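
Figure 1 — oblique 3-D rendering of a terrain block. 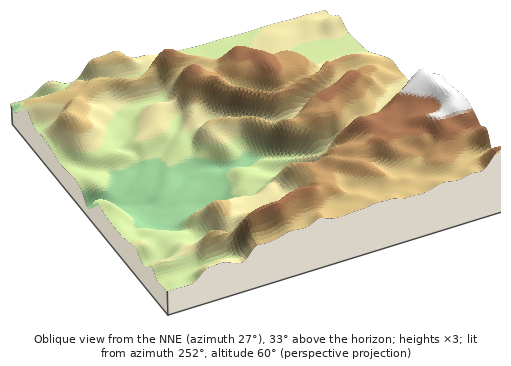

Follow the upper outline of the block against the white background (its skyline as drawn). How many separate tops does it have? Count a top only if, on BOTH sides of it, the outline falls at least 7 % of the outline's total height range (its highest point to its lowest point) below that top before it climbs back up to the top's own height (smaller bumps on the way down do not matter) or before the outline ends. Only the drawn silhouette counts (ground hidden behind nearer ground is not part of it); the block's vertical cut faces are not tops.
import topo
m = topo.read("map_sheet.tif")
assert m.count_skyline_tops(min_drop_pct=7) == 2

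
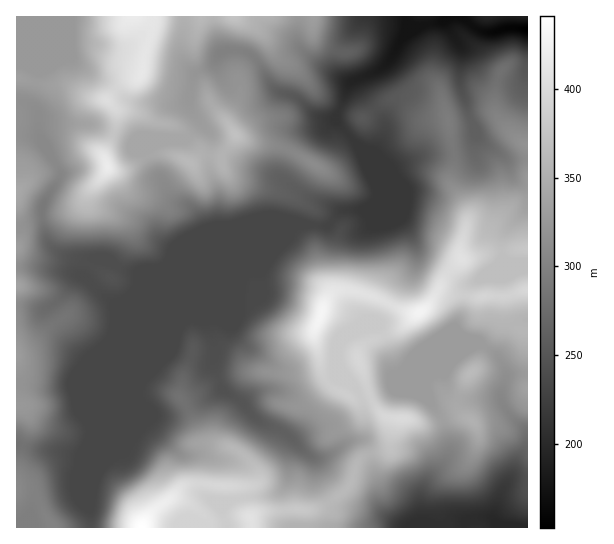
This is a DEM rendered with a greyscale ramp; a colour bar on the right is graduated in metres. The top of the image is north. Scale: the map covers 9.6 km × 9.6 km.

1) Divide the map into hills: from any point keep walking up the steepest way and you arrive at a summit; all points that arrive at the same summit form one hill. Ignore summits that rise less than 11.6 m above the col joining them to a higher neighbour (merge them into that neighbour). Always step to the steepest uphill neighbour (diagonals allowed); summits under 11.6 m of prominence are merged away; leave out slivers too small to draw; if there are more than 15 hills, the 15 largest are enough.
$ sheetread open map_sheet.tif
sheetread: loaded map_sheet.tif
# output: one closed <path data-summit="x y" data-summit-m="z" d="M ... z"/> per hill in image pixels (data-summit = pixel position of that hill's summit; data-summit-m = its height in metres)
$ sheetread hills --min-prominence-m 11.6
<path data-summit="142 527" data-summit-m="441" d="M225 277l-85 88-48 117-4 23 3 8 0 14 135 1-5-19 4-6 20-6 28-2 12-8 0 27 3 11 3 3 135 0-9-4-9-15-27-23-6-13-7-26-6-7-13 1-24 16-12 0-27-24-31-14-16-19-18-11-8-23 2-23-7-25z"/><path data-summit="322 311" data-summit-m="430" d="M477 135l-8 12-46 8-30 14-16-6-14-12 14 34 0 13-8 10-7 3-20 0-16 16-31-3-6 9-7 0-5-4-17 40 3 28-6 4-20 1 3-24 9-23-24 23-17 40 7 25-2 23 8 23 18 11 16 19 31 14 24 23 8 3 7-2 28-17 6-6 4-12 0-20-6-12-17-16-3-5 0-23 3-5 9-8 16-8 14-3 20-37 16-18 2-19 5 8 23 12 14 13 7 3 6-1-5 6-4 24-8 13 0 5 7 8 12 5 5-1 16 10 12 23 21-2 0-215-19 1-23-15z"/><path data-summit="107 167" data-summit-m="419" d="M71 123l-25 0-5 1-2 3 0 8 21 36 0 7-15 21-4 15 7 28 11 11 19 8 3 6 1 9 12-17 15 1 17 11 11 2 9-2 13 0 117-49-23-1-16 6-15 0-17 4-10-18-8-8-12-4-6-6-6-14-8-10-10-18 0-4 12-8 0-2-14 0-10 4-8-6-34-13z"/><path data-summit="17 355" data-summit-m="329" d="M250 251l-128 53-9-1-28-26-7-1-13 17-15 14-5 2-28-2-1 136 18 6 29 3 18 4 12-19 19-46z"/><path data-summit="133 17" data-summit-m="418" d="M183 16l-166 0-1 45 21 8 0 9-6 25 8 11 0 12 7-3 45 1 34 13 8 6 10-4 42 1 14-14 1-4-11-16 0-12 6-20-10-9-4-10z"/><path data-summit="235 134" data-summit-m="371" d="M242 51l-17 0-15 16-15 6-6 21 0 12 3 5 17 20 3 7-3 12 0 19 10 25 0 32 18 1 16-6 22 0 10-2 12 5 29 3 15-16-28-11-16-9-16-13 0-9 8-23 10-11 26-7 11-9-17-2-22-20-19-5-7-7-14-24-6-6z"/><path data-summit="471 373" data-summit-m="364" d="M479 343l-17 8-16 16-13 5-8 10 2 15 14 20 8 26 0 10-2 6-19 22-7 14 0 26 12 7 32 0 2-8 12-3 12 2 3 2-1-4 11-30 6-4 18 0-1-52-19-18-7-11 0-12 6-15-7-16-5-6z"/><path data-summit="402 419" data-summit-m="400" d="M377 324l-12 1-20 11-5 5-4 10 0 11 4 12 17 16 6 12 0 20-4 12-6 5 9 1 5 5 8 28 6 13 27 23 9 15 14 4-10-7 0-26 7-14 19-22 2-6 0-10-8-26-14-20-2-15 8-10 13-5 14-14-6 0-59 24-10-38z"/><path data-summit="234 17" data-summit-m="373" d="M299 16l-114 0-4 21 2 22 2 6 9 8 3 0 13-6 15-16 21 1 11 9 14 24 7 7 19 5 22 20 16 2 16-37-14-6-36-26-4-7z"/><path data-summit="17 489" data-summit-m="307" d="M139 364l-27 27-19 46-12 19-65-11 1 83 74-1 0-14-3-8 4-23z"/><path data-summit="419 313" data-summit-m="428" d="M417 248l-2 19-16 18-15 29-8 9 9 16 10 38 52-20 26-12-11-6-7-8 0-5 8-13 4-24 5-6-6 1-7-3-14-13-23-12z"/><path data-summit="189 162" data-summit-m="362" d="M201 123l-16 17-27 0-11 7-2 6 24 42 6 6 12 4 12 13 4 11 6 2 12-4-2-1 0-32-10-25 0-19 3-12-3-7z"/><path data-summit="17 191" data-summit-m="342" d="M19 101l-3 1 0 124 23-2 4 4-2-14 2-9 16-24 1-10-21-36-2-24-8-7z"/><path data-summit="17 286" data-summit-m="337" d="M35 267l-19 0 1 40 10 0 8 2 10 0 5-2 15-14 14-18-14-4z"/><path data-summit="250 518" data-summit-m="408" d="M283 488l-4 4-12 4-14 0-28 7-4 6 6 18 63 1-5-14z"/>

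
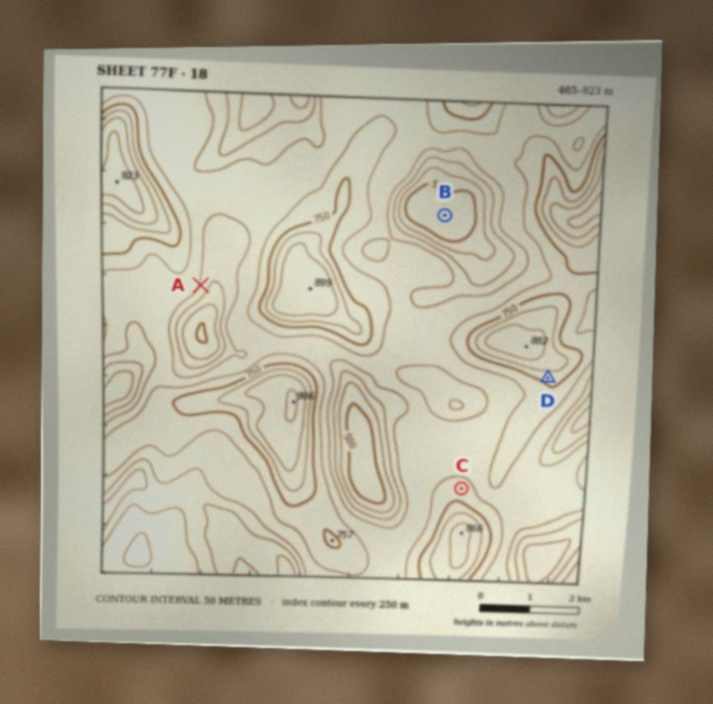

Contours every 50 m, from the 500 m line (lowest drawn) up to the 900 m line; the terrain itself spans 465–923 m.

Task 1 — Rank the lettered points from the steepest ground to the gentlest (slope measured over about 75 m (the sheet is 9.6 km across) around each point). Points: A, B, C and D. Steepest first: A D C B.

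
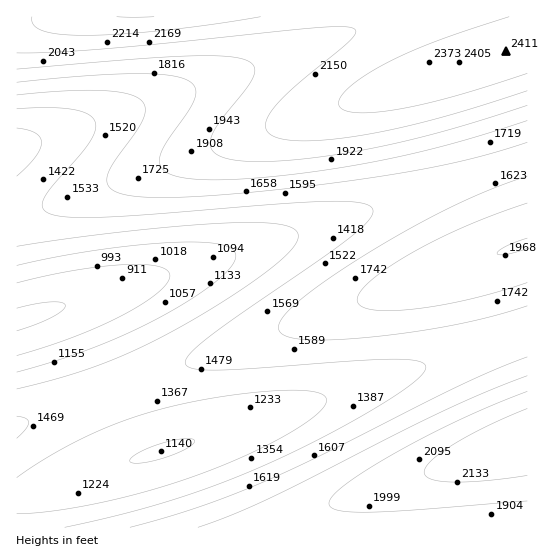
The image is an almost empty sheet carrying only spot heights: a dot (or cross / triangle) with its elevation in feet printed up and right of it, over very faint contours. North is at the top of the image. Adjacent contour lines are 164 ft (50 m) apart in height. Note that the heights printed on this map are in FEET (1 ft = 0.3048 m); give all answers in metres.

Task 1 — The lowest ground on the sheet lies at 240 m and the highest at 750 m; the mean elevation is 510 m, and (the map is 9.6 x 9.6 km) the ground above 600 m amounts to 21.5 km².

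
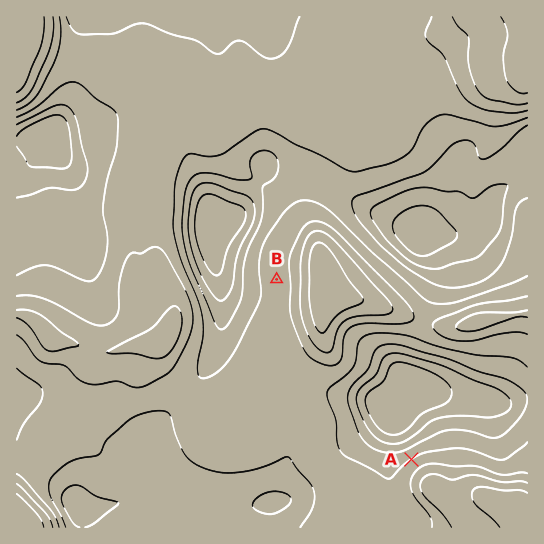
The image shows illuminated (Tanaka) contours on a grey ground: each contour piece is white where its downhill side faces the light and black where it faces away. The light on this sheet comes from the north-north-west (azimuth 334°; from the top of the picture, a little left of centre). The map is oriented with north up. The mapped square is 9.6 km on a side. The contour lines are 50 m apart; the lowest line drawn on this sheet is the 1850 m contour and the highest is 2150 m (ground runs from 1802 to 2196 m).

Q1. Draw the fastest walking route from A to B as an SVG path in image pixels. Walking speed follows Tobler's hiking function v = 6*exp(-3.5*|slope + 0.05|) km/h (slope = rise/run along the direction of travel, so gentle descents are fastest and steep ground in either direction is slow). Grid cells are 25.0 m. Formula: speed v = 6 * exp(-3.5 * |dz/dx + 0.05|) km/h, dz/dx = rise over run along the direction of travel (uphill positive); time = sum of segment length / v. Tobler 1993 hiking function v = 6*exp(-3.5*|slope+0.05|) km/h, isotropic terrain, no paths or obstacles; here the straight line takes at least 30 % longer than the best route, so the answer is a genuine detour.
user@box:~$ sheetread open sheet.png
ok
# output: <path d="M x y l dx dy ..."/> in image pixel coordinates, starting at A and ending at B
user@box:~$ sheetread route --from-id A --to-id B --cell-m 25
<path d="M411 459l-21 0-19-9-16-16-24-48-22-23-27-53 0-20-5-11"/>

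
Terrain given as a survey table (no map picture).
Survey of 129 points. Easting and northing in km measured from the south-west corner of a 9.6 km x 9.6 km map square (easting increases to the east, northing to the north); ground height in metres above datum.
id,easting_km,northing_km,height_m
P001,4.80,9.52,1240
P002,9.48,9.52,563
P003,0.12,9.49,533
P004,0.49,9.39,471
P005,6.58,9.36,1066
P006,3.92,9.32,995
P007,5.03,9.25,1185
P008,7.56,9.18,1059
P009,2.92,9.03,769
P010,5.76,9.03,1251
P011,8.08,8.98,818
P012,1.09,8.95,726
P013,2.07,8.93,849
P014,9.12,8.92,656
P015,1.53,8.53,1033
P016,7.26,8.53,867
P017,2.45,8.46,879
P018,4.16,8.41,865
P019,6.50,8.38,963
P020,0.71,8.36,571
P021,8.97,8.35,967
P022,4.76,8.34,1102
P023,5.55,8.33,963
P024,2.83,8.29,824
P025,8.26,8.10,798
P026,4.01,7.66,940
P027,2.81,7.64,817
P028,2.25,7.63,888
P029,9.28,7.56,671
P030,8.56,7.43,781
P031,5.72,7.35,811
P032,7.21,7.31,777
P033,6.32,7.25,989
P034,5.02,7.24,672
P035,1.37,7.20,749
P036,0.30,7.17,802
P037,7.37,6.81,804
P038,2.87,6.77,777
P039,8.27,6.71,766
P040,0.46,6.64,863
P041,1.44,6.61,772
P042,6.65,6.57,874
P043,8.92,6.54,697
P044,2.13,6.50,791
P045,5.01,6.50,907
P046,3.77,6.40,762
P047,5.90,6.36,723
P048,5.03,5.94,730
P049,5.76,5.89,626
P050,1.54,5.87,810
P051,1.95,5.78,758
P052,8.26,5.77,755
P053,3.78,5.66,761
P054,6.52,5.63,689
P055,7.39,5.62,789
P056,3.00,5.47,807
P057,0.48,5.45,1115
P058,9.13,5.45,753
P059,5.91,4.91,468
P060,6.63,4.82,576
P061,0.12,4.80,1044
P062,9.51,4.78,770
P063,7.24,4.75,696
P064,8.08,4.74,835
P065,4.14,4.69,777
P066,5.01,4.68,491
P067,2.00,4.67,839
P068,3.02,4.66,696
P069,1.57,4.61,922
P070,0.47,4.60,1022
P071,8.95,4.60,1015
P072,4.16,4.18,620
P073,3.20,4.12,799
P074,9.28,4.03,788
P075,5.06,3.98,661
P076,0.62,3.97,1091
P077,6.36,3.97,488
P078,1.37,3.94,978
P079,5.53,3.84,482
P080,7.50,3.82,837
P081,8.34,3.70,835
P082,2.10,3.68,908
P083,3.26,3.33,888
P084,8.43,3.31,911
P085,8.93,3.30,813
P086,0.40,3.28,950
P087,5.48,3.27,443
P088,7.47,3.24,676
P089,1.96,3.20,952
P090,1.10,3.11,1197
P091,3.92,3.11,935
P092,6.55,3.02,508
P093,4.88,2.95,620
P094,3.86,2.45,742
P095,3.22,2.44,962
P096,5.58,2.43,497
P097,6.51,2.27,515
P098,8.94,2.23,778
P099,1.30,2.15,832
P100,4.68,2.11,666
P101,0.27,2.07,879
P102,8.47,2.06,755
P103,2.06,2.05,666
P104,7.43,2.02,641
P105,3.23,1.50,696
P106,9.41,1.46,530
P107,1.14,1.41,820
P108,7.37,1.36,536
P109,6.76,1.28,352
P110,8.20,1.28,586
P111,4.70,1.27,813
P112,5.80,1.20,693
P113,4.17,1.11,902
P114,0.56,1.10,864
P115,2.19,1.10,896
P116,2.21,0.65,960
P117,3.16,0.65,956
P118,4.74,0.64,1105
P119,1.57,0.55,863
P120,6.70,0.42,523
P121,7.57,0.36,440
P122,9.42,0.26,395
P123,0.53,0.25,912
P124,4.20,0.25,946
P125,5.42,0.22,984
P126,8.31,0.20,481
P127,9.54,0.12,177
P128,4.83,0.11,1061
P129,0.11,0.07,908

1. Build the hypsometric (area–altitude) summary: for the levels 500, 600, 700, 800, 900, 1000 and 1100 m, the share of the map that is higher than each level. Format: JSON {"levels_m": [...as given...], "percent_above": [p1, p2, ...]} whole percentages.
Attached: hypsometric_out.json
{"levels_m": [500, 600, 700, 800, 900, 1000, 1100], "percent_above": [91, 82, 72, 49, 26, 12, 4]}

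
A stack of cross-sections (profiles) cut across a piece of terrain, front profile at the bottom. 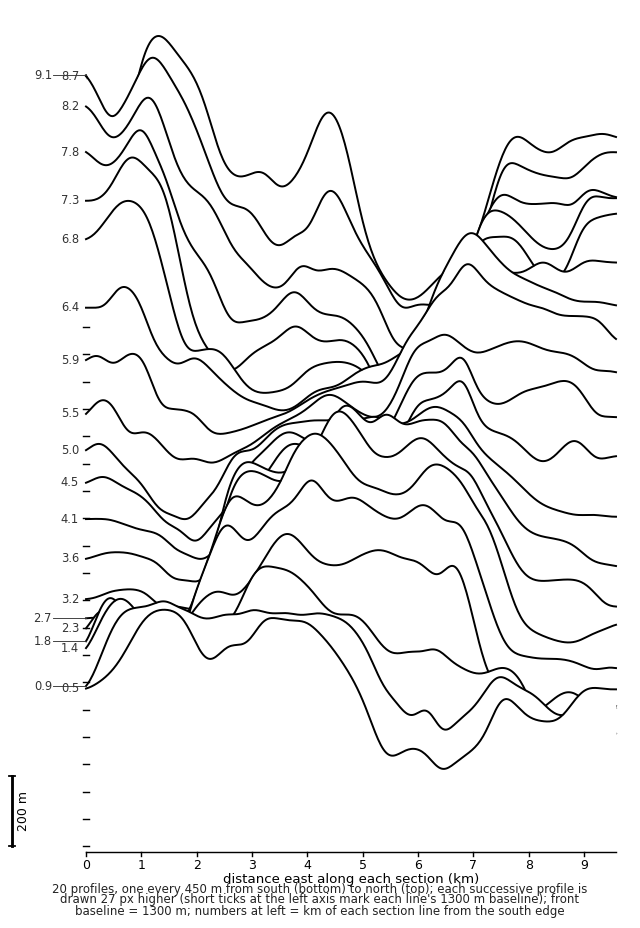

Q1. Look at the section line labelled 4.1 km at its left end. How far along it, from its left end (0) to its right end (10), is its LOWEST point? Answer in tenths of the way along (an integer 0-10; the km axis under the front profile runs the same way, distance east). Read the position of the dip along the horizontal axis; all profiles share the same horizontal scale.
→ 2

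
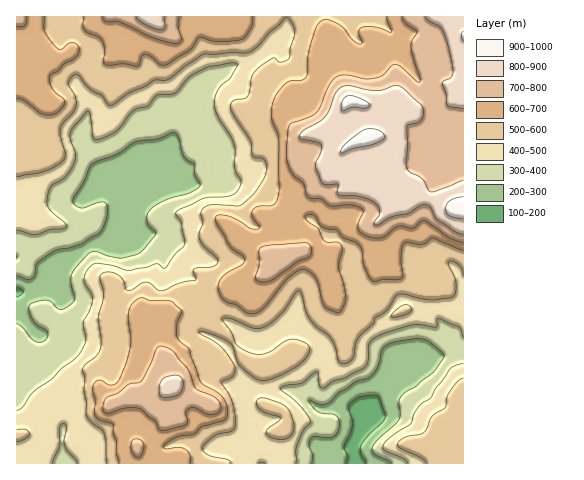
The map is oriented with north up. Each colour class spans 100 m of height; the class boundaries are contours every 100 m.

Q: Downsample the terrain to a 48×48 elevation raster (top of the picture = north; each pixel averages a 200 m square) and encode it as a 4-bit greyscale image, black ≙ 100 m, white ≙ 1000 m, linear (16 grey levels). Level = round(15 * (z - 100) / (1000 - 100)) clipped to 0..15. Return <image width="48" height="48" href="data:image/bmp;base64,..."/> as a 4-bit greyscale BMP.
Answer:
<image width="48" height="48" href="data:image/bmp;base64,Qk32BAAAAAAAAHYAAAAoAAAAMAAAADAAAAABAAQAAAAAAIAEAAATCwAAEwsAABAAAAAAAAAAAAAAABEREQAiIiIAMzMzAERERABVVVUAZmZmAHd3dwCIiIgAmZmZAKqqqgC7u7sAzMzMAN3d3QDu7u4A////AGZVVVVmiaqpmZh3dmVVVVQzIhIzRWd4iGZlVVVniaqZmYdmZlVmZUMzIhJFZ3eIiHZlVVVniaqpiId2ZmZmdlMzMhI1Z3eIh3dlVVVniZmqqZiHdmZ3d1REMhEjRmZ4h2ZlVVZ4mZmqqqmYh2Znd2VEMhESNFZ3d1ZmVWeKqZqruqqql2Z3d2QzMhESNFZnd1VmZmeKu7u7u7u6hmZ3dlMzMhEiNEVmd0VmZmeZq7u8zLupdmZmVUREMyIiI0RWd0RVZmeJiaq8zLmHdmZmVVRVRDMiIjRFZ0RFVmeIiZq7zKh3d2d3dmVWZUQyIiM0VkREVWd3eJqru5iId3eId3ZWZmVDIiI0VURERFZ3eJqqupiId3d3d3Zmd2VDIiIzREREREVniJqqqYh3d3Znd3dmd2VDMzM0REMzREVniJmqmHd3d2ZmZ3Znd3ZURDNFRTMzRFVniJmqmHd3dmd2ZmZ3iHdmVUVVVTNERFVoiJmqmId3d3h3ZmeIiHd3ZmZVVTNENEVniJmZmId3eImHdmeIiId3d3ZmZiMzM0RXd4mIiId4iZmYd3eJiIeHdmZ3ZiIiI0Vnh3h3d3d4mZmZh3eJmIiId3d3djMyI0Vnh2dmZ3d4maqqmHiZmIiIiId3dzMyI0VndlZlVnd3iZq7qYiZiIiZmId3dzMzIjRVRERVVmZneIm7upmZiIiZmId3dzRDMzNDMzRFVWZniJm7u7qZmImZmId3eERERDMzMzNERVZ4iZmqqqqYiImamIiIiVVVVUQzMzM0RWd4iZmZmZmIiZqqmZmZu1ZlVVRDMzM0RWZ4mYiJmZiJmau7qqqrzWZlVERDMzNEVWZ4iIiZmYiZmaq8y7u83mZlRDMzMzM0RVZ3d3iImZmaqqq83MvN7mZlRDMzMzMzNEVVVmeImZqru7zM3dzM3WZlVDMzMzMzMzNERWZ4mqu7zMzM3dzMzHZmVUMzMzMzMzNERVZ4mqvMzMzM3cy7vHd3ZUMzMzMzMzNERWZnmrvN3MzM3Mu7u3d3dlQzMzMzMzM0RWd3mrvN3d3d3Lu7u3eIdlREMzMzM0M0RWd3m7vM3d3d3Lu7u3eIdkRURDMzM0Q0RWd4m7zM3e7d3Lu7u3d4dkRVVEREM0REVnd4m8zM3d7t3Lu7u3eIdlVWZURUREREVneImqvN3d3dzMu7u3iIh2VWZVVURERFZ3eImqq83d3dzMy7zIiZmHVmdlVURERFZ3d4mZmr3d3d3cy7zImZiGZnd2ZVVURFZnd4mZmrzd3M3Lu7zJmZh2d3d3dmZURFVmd3iZmavLu7y7q8zJmYh3eIiIh3dlREVWd3iImaqqqqu6q8zJmZiHeIiIiIh2ZVVWZ3d4mZmZmaqqu7zJmZmIiImZiJmHdmZmZnd3mZmZmZmau7zJmZiIiImZmZmZh3d3dmd3iZmYiZmau7zZmYiIiJmZmqqpiJmIh2Z3iZmIiZiau7zaqYiIiZmaq8upmZmZh3ZniZmIiIiaq83aqYiImaqrzMupmZmZiHd4iIiIiImrvM3Q=="/>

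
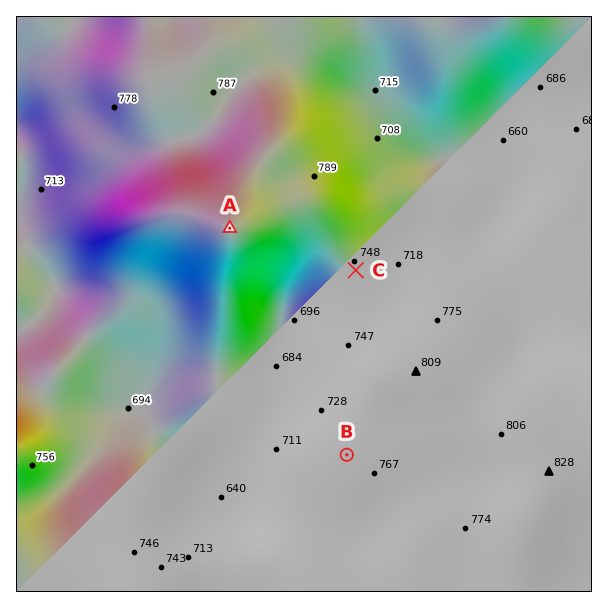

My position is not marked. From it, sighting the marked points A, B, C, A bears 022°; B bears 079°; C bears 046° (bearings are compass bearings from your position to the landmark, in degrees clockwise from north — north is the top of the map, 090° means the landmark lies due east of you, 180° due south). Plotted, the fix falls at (120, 499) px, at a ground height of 725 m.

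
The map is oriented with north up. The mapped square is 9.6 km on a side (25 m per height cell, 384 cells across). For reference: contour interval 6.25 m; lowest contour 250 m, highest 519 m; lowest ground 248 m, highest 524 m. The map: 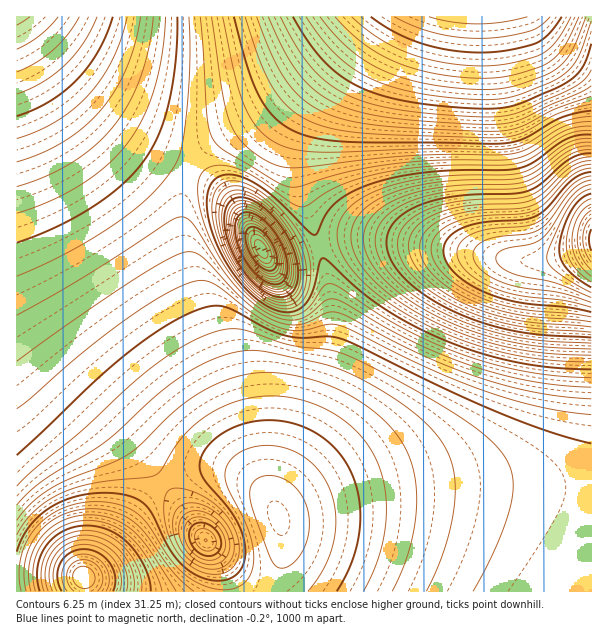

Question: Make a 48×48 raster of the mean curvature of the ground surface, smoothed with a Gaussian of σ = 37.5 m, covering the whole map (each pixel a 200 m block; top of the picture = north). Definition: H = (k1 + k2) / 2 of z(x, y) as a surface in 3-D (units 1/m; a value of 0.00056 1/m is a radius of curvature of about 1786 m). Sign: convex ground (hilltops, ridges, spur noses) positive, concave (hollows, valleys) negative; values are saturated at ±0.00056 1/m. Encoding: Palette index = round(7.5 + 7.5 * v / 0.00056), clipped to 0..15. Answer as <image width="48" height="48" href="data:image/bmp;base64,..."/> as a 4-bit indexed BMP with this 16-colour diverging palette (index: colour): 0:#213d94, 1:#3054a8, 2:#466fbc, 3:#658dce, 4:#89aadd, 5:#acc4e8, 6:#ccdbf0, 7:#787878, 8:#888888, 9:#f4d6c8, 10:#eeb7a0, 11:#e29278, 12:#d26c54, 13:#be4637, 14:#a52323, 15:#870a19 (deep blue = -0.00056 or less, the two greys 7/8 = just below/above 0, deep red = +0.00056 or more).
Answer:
<image width="48" height="48" href="data:image/bmp;base64,Qk32BAAAAAAAAHYAAAAoAAAAMAAAADAAAAABAAQAAAAAAIAEAAATCwAAEwsAABAAAAAAAAAAlD0hAKhUMAC8b0YAzo1lAN2qiQDoxKwA8NvMAHh4eACIiIgAyNb0AKC37gB4kuIAVGzSADdGvgAjI6UAGQqHAHiJq6mIiIiIiIiIiIiIiId3d3d3d3d3d3iJq6mIiIiId3iIiIiIiId3d3d3d3d3d3iJqpmIiIh2Z3iIiIiIiId3d3d3d3d3d3iJmZiIiIdkNniIiIiIiIh3d3d3d3d3d3iIiIiIiIdTNoiIiIiIiIh3d3d3d3d3d3eIiIh3d3dVZ4iIiIiIiIh3d3d3d3d3d3d3h3d3d3d3eIiIiIiIiIiHd3d3d3d3d3d3d3d3d3d4iIiIiIiIiIiHd3d3d3iIiHd3d3d3d4iIiIiIiIiIiIiIiIiIiIiIiHd3d3d3d4iIiIiIiIiIiIiIiIiIiIiIiHd3d3d3eIiIiIiIiIiIiIiIiIiIiIiIiHd3d3d3eIiIiIiIiIiIiIiIiIiIiIiIiHd3d3d3eIiIiIiIiIiIiIiIiIiIiIiIiHd3d3d3iIiIiIiIiIiIiIiIiIiIiIiIiHd3d3d3iIiIiIiIiIiIiIiIiIiIiIiIiHd3d3d3iIiIiIiIiIiIiIiIiIiIiIiIiHd3d3d3iIiIiIiIiIiIiIiIiIiIiIiIiHd3d3d3iIiIiIiIiIiIiIiIiIiIiIiIiHd3d3d3iIiIiIiIiIiIiIiIiIiIiIiIiHd3d3d3iIiIiIiIiIiIiIiIiIiIiIiIiHd3d3d3iIiIiIiIiIiIiIiIiIiIiIiIiHd3d3d3iIiIiIiIiIiIiIiIiIiIh3d4iHd3d3d4iIiIiImYh4iIiIiIiHd3d3d3iHd3d3d4iIiIiJmYd4iIiIiHd3d3d3d3iId3d3eIiIiIiaqGVomIiHd3d3d3d3d3iId3d3iIiIiIialjR5mId3d3d3d3d3d4h4h3d3iIiIiImqcgSJmId3d3d3d3d3d4h4h3d3iIiIiIq5QAWamHd3d3d3d3d3d4d4d3d3iIiIiJqnECeqiHd3d3d3d3d3eIdnd3d3eIiIiJqUAFmph3d3d3d3d3d3iIdnd3d3d3iIiJlzA4qph3d3d3d3d3d3iHdnd3d3d3eIiJljNpqYh3d3d3d3d3d4iHZnd3d3d3eIiIhlaKmId3d3d3d3d3eIiHZnd3d3d3eIiIh3iZiId3d3d3d3d3iIiHZnd3d3d3eIiId4iYiHd3d3d3d3d4iIiHZnd3d3d3eIiIiIiIiId3d3d4iIiIiIiHZnd3d3d3d4iIiIiIiIiIiIiIiIiIiIiHdnd3d3d3d4iIiIiIiIiIiIiIiIiIiIiHd3d3d3d3d3iIiIiIiIiIiIiIiIiIiIiHd3d3d3d3d3eIiIiIiIiIiIiIiIiIiIiHiHd3d3d3d3d4iIiIiIiIiIiIiIiIiIiIiHd3d3d3d3d3iIiIiIiIiIiIiIiIiIiIiHd3d3d3d3d3eIiIiIiIiIiIiIiIiIiIiHd3d3d3d3d3d4iIiIiIiIiIiIiIiIiIiHd3d3d3d3d3d3iIiIiIiIiIiIiIiIiIiHd3d3d3d3d3d3iIiIiIiIiIiIiIiIiIiHd3d3d3d3d3d3eIiIiIiIiIiIiIiIiIiHd3d3d3d3d3d3d4iIiIiIiIiIiIiIiIiA=="/>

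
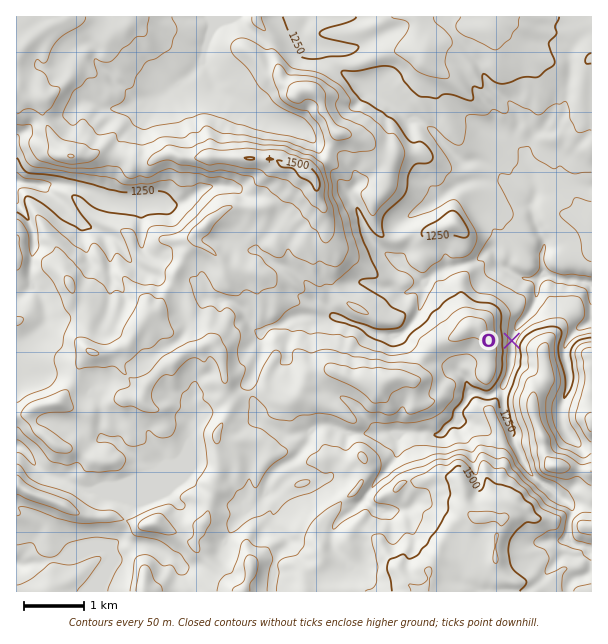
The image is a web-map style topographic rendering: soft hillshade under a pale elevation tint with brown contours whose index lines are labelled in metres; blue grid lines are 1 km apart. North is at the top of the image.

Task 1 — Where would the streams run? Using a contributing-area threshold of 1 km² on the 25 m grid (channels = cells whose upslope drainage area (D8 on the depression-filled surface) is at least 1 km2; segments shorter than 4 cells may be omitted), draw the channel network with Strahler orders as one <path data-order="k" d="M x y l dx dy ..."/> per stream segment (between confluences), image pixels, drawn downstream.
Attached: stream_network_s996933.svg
<path data-order="1" d="M468 585l9 6 47 0 1-1 6-2 6-6 2 0 24-27 3-1 3 0 1 1 11 0 1-1 6-2-3-6-3 0-1-1-6 0-6-5 0-19 3-6 0-8-26-24-3 0-6-4-1 0-8-8-1-4-3-3-3-6 0-3-6-11 0-3-2-1 0-8-3-4 0-3-3-5 0-3-3-6 0-6-1-1 0-18"/><path data-order="1" d="M347 561l-12-12-2-6-1-1 0-11 3-6 12-12 1 0 17-15"/><path data-order="1" d="M156 548l-6-2-1-1-17 0-6-3-9 0-3 1-7 8-6 0-2 1-12 3-9 5-28 0-2 1-4 0-2 2-25 1"/><path data-order="1" d="M272 519l0-3 4-9 0-4-7-8-2-3"/><path data-order="1" d="M399 510l-7 0-2 2-4 0-3-3-3 0-2-2-6 0-7-7 0-2"/><path data-order="1" d="M251 506l4 0 12-14"/><path data-order="2" d="M365 498l1-4 6-6 0-2 6-6 0-1 9-9 0-2 8-9 3-6 0-13 7-8"/><path data-order="2" d="M267 491l0-9 3-6 9-9 12-6 12-12 0-2 5-4 1-9 8-8 3 0 1-1 8 0 4 3 3 0 3 3 3 0 3 3 33 0 2-2 25 0"/><path data-order="1" d="M275 491l-2 1-4 0-2-1"/><path data-order="2" d="M129 488l-49 0-2-2-3 0-12-7-3 0-6-3-4 0-6-3-12-12 0-2-5-4 0-2-6-6-3 0-1-1"/><path data-order="2" d="M147 488l-18 0"/><path data-order="1" d="M158 488l-11 0"/><path data-order="1" d="M102 438l11 2 6 3 6 7 6 3 15 15 0 3-17 17"/><path data-order="3" d="M405 432l24 0 6 3 5 0 7-7 2-3 6-2 4-4 0-9 2-3 6-6 1-6 3-2"/><path data-order="1" d="M195 407l2 3 0 6-6 7 0 15-6 6-3 9-35 35"/><path data-order="1" d="M564 399l0-3 5-9 0-16-2-2 0-4-1-2 0-4-2-2 0-10 6-11 9-9 5-1 7-6 0-38"/><path data-order="3" d="M471 393l11 0 1 2 8 0 12-9"/><path data-order="1" d="M468 389l0 1 3 3"/><path data-order="3" d="M503 386l0-2 3-1 0-5 3-4 0-5 1-1 0-12 2-2 0-15 1-1 0-3 5-9 12-14 6-12 0-6 1-1 0-11 3-4"/><path data-order="1" d="M33 335l12-12 2-6-2-2 0-9-1-1-2-8-1-3-11-10 0-18 2 0 0-14 1-1 0-20-7-16-5-5 0-1-4-6 0-21"/><path data-order="2" d="M335 317l1 0 3 3 5 0 1 1 12 3 17 9 6 0 1 2 21-2 11-10 7-14 0-6 2-1 0-5 1-1 0-11 6-6 0-1"/><path data-order="1" d="M183 309l0-3-1-1 0-9 7-8 6 0 9 9 5 0 0 2 9 0 1 1 9 0 11 6 6 6 6 12 7 8 6-3 8-2 1-1 5 0 12-8 9-1 1-2 14 0 1 2 20 0"/><path data-order="2" d="M429 278l5-5 6-3 36-9 9-9 3-1 6 0 1 1 0 5 2 1 1 6 3 3 3 0 8 6 9 5 3 0 1 1 12 0 3-1"/><path data-order="3" d="M540 278l3-2 8 0"/><path data-order="4" d="M551 276l4 0 6 3 14 0 1 2 6 0 2 1 7 0"/><path data-order="1" d="M110 261l0-10-3-6 0-6-2-3-3-3-12-6-6-2-31-31-2 0-7-8-3 0-2-1"/><path data-order="1" d="M258 251l12 10 6 3 12 3 3 3 2 0 19 20 3 6 0 3 3 3 6 3 11 12"/><path data-order="3" d="M531 209l3 12 9 18 0 13-1 2 0 10 1 2 0 6 3 0 5 4"/><path data-order="1" d="M350 197l10 18 0 3 5 9 0 3 6 10 12 12 9 5 10 10 3 0 6 5 2 0 7 7 6 0 3-1"/><path data-order="1" d="M441 197l3-3 6-3 5-5 6-1 1-2 3 0 2-1 4 0 2-2 30 0 10 11"/><path data-order="2" d="M513 191l14 13 3 0 0 3 1 2"/><path data-order="1" d="M209 186l-2 2-3 0-6 3-10 9-9 4-14 0-1-1-6 0-2-2-10 0-2 2-24 0-1-2-9 0-2-1-3 0-9-5-6-4-3 0-6-3-4 0-2-2-4 0-2-1-30 0"/><path data-order="2" d="M39 185l-6 0-1-2-11 0-1-1-3 0"/><path data-order="2" d="M525 156l0 3 6 11 0 6 2 1 1 9 2 2 0 7-5 8 0 6"/><path data-order="1" d="M501 134l23 21"/><path data-order="1" d="M278 122l-6-2-8-4-3 0-25-18-15-6-6-6-11-21 2-3 0-5"/><path data-order="1" d="M116 108l9 0 9-4 3-3 9 0 1-2"/><path data-order="2" d="M147 99l5 0 9-4 3 0 6-6 6-2 9-9 1 0 20-21"/><path data-order="1" d="M566 98l0 12-3 6-3 3-3 9-6 4-12 0-9 9 0 3-2 2 0 3-1 1-2 6"/><path data-order="1" d="M500 95l15 13 3 6 0 14-3 4 0 11 9 9 0 3"/><path data-order="1" d="M375 93l11 8 1 0 5 4 1 0 14 14 1 0 3 3 9 0 3 1 6 6 2 0 7 8 0 1 23 23 3 0 1 1 5 0 1-1 9 0 12 6 14 13 0 2 7 7 0 2"/><path data-order="2" d="M206 57l0-6 1-1 2-8 4-9 17-16 12 0"/><path data-order="1" d="M312 45l-10-10 0-5 3-6 3-3 1-4"/><path data-order="1" d="M84 44l6 0 6 6 0 12 17 16 0 2 21 19 13 0"/>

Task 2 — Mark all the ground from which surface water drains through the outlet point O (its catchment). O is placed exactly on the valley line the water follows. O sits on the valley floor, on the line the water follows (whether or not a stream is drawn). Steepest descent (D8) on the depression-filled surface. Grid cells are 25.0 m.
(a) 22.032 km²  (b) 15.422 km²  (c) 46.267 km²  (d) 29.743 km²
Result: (a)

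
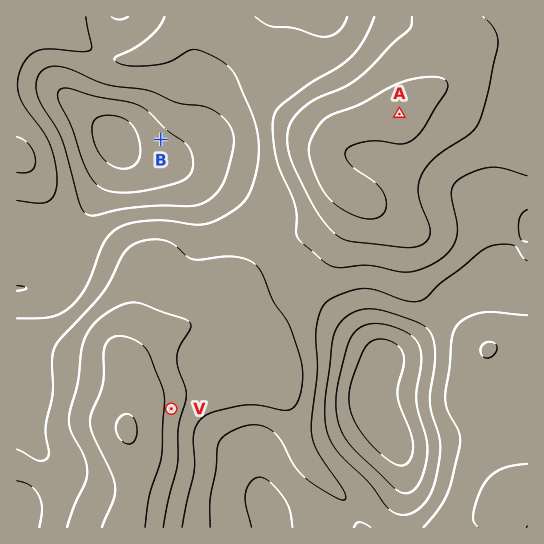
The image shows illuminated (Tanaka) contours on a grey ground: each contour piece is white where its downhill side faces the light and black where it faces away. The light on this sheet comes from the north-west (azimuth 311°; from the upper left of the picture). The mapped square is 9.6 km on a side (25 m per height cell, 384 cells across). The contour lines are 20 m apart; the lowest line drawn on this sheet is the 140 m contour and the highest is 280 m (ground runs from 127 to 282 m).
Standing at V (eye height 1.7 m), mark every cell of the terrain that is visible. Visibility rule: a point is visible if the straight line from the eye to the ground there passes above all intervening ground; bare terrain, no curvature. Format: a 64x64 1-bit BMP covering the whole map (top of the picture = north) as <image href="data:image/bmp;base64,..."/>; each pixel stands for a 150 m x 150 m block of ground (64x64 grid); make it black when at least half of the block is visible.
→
<image width="64" height="64" href="data:image/bmp;base64,Qk0+AgAAAAAAAD4AAAAoAAAAQAAAAEAAAAABAAEAAAAAAAACAAATCwAAEwsAAAIAAAAAAAAA////AAAAAAAAAAH//////AAAAf//+H/8AAAB///gf/wAAAH//+A//AAAAP//wD/+AAAA///AH/8AAAH//wAf/wAAB//8AB//AAAP//wAH/8AAD//+AAP/wAAf//wAA//AAB///AAD/8AAH//4AAP/wAAf//gAA//AAA//+AAD/8AAD//wAAP/wAAH//AAA/HAAAD/4AAB+EAAAP/gAAH4AAAAf8AAAPgAAAB/wAAA/AAAAH/AAAD8AAAA/8AAAPwAAAH/wAAAfAAAA//AAAB4AAAB/8AAADgAAAB/gAAAGAAAAD+AAAAAAAAAPgAAAAAAAAAQAAA4AAAAAAAAAfgAwAAAAAD//4fAAAAAAf///8AAAAAD//4fwAAAAAf//A/AAAAAD//4A8AAAAAP//ABwAAAAA//wAAAAAAAB/+AAAAAAAAH/gAAAAAAAA/8AAAAAAAAD/gAAAAAAAAP4AAAAAAAAB/AAAAAAAAAH4AAAAAAAAA/AAAAAAAAAD8AAAAAAAAAfwAAAAAAAAB+AAAAAAAAAHwAAAAAAAAA+AAAAAAAAADgAAAAAAAAAcAAAAAAAAABgAAAAAAAAAOAAAAAAAAAAwAAAAAAAAAHgAAAAAAAAAeAAAAAAAAAD8AAAAAAAAAf4AAAAAAAAD/wAAAAAAAAP/AAAAAAAAAwAAAAAAAAACAAAAAAA=="/>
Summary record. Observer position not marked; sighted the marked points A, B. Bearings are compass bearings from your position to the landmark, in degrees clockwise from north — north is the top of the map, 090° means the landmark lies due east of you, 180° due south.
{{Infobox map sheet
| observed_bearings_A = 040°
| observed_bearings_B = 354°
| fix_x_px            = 185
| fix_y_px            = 370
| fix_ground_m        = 235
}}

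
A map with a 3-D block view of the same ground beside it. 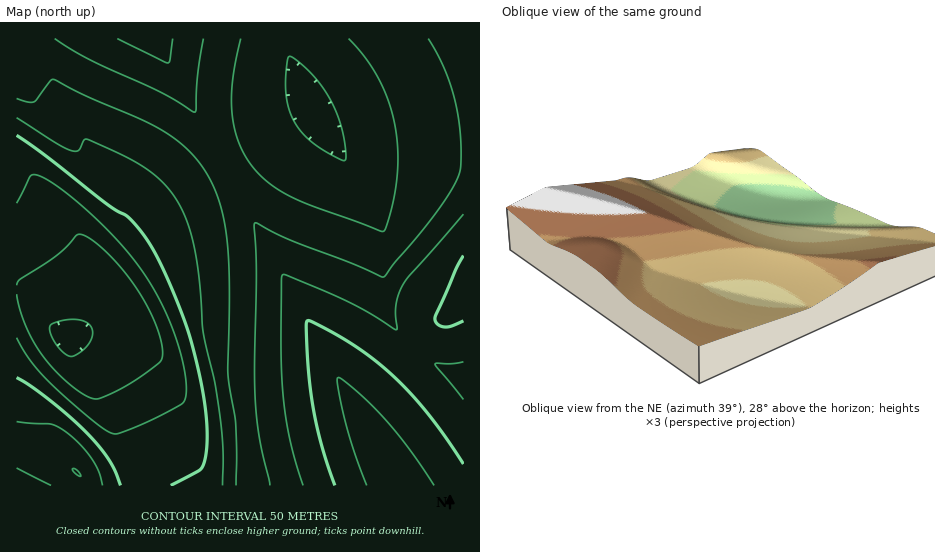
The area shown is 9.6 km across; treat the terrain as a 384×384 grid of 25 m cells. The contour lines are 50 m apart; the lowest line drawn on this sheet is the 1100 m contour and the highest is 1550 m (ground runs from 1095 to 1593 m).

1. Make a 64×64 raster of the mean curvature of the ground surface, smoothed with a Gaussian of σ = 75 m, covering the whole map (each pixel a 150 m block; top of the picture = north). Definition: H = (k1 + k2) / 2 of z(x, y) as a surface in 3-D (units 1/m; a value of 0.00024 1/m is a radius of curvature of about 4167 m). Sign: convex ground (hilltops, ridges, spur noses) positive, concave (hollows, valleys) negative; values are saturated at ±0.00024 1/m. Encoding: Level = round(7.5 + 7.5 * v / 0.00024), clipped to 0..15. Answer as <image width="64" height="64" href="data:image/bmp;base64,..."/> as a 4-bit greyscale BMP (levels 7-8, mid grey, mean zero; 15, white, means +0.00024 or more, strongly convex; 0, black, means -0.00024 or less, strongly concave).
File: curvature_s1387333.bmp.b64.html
<image width="64" height="64" href="data:image/bmp;base64,Qk12CAAAAAAAAHYAAAAoAAAAQAAAAEAAAAABAAQAAAAAAAAIAAATCwAAEwsAABAAAAAAAAAAAAAAABEREQAiIiIAMzMzAERERABVVVUAZmZmAHd3dwCIiIgAmZmZAKqqqgC7u7sAzMzMAN3d3QDu7u4A////AFZ4mrvv/HUyWIiIiIdCNYrNtTeIiIiIiIiIn/mIiIiIeJq83v/7hjNoiIiIh0I2is2kV4iIiIiIiIjPuIiIiIirzN3v/9uGM2iIiIiHQjWKzXR4iIiIiIiIif6IiIiIiM3e7d79yXUzeIiIiIcyNYrMZniIiIiIiIiM+oiIiIiI3ty6rey4ZDR4iIiIhjI2ispniIiIiIiIiJ/oiIiIiIjcqYi+25dTNYiIiIiGIkaLuHiIiIiIiIiI36iIiIiIiJiIit3KhkI3iIiIiHUiRpuZiIiIiIiIiIr9iIiIiIiIiIiL3bl1MleIiIiIdCNXmoqIiIiIiIiIjfqIiIiIiIh3eK3cqGQjaIiIiIhjI1ioqoiIiIiIiIiv2IiIiIiIiHd4zcqGQyR4iIiIh1IkaJi6iIiIiIiIiO+YiIiIiIiId4rcuXUyNniIiIiHMjV5ismIiIiIiIiK/IiIiIiIiIh3nNuoZCJHd3eIiHUiRoiMuIiIiIiIiI75iIiIiIiIiHi8yoZCE2d3d3eIdCNXh6yoiIiIiIiIv8iIiIiIiIiHecy5dTEld3d3d3dSI1d4zJiIiIiIiIn/mIiIiIiIiIaLy5dTITZ3d3d3d0I0aHraiIiIiIiIi/uIiIiIiIiIdKy6hkISV3d3d3d1IjV3jMmIiIiIiIif6YiIiIiIiHUxzKhkIRRnd3d3d2MjRnatqIiIiIiIiM+4iIiIiIh1IBTLl1MRJWd3d3d3QiRneMyYiIiIiIiJ/oiIiIiIdjAUZ7qGQhFGZnd3d3YyNXdq2oiIiIiIiI36iIiIiIdQA3iIqGQhE2Zmd3d3ZBJGd4zJiIiIiIiIr9iIiIiIdQFpmZiXUxAlZmZ3d3dSI1d3vah3d4iIiIjfqIiIiIdQGKqqqYZCEUZmZ3d3djEkaHnLh3d3d3iIiv2IiIiIhgCKu7upZDETZmZ3d3dkEjV4e8mHd3d3d3iO+YiIiIhzB6u7u6lTISVmd3d3d1ITV4ecqHd3d3d3eK/IiIiIiGA6u7u7qkISVnd3d3d2MSRoh8yXd3d3d3d475iIiIiHQHu7qZqqMRRnd3d3d3QiNXl6yod3d3d3d4v8h4iIiIcRm7qYiaohNnd3d3d3UiNXmIy4d3d3d3d3j/l3eIiIhwOrupiIiSNnd3d3d3YyJGiXrJd3d3d3d3i/uHd3iIiGBau7qIiIJXd3d3d3dCI1eYjKh3d3d3d3ef6Hd3d4iIYFqrupiIhHd3d3d3dSI1eZi7h3d3d3d3eL+nd3d3eIhgWaqqqpiGeIiIiHdjI0aKmbl3d3d3d3d5/od3d3d3iGBZmZmqqYeIiIiIh0IkaJqLqHd3d3d3d4z6d3d3d3d3YEiImZqqmIiIiIh1IjV5qZqHd3d3d3d3n9h3d3d3d3dxN3iImaqoiIiIiGMjRoqoqXd3d3d3d3jPl3d3d3d3d3Imd3iJmqiIiIiHQiRoq5mYd3d3d3d3efyHd3d3d3d3ciVmd4iZqIiIiHUiNXm7iYd3d3d3d3eN+Xd3d3d3d3dyNWZneImYiIiIYyNXmrmYd3d3d3d3d6/Hd3d3d3d3d1JFVmZ3iJiIiIdCNGisuIh3d3d3d3d434d3d3d3d3d3NGZVVmd4iIiIdCJFebyYh3d3d3d3d3r7d3d3d3d3d3U2d2VVZneIiIdSI1eby3d3d3d3d3d3juh3d3d3d3d3Y1d3dlVWZ3iIhjI1aKzIZ3d3d3d3d3evt3d3d3d3d3dTZ3d3ZVVmaIhjI0aKzaZ3d3d3d3d3eO6Hd3d3d3d3djV3d3d3ZVZoh0IkV5vcZnd3d3d3d3d7+nd3d3d3d3d0Nnd3d3d2VWh1IjV5vNlXd3d3d3d3d4/Yd3d3d3d3d2NXd3d3d3dlV1IjV4rNtVd3d3d3d3d3v5d3d3d3d3d3Q3d3d3d3h3ZVMjRorNx0d3d3d3d3d3j9d3d3d3d3d3Y1d3d3d3d4d2MjRoq92UV3d3d3d3d3fPl3d3d3d3d3dDd3d3d3d3iHciRnm921R3d3d3d3d3efx3d3d3d3d3dTV3d3d3d3d4hyRXm83HNnd3d3d3d3d8+Xd3d3d3d3dzR3d3d3d3d3eIRXm83JRHd3d3d3d3d5/Hd3d3d3d3d1Nnd3d3d3d3d3hXms3aY2d3d3d3d3d334d3d3d3d3d2NHd3d3d3d3d3d3ms3ac0d3d3d3d3d3r7d3d3d3d3d3U2d3d3d3d3d3d3ms3bhTZ3d3d3d3d3jvh3d3d3d3d3Y0d3d3d3d3d3d3es3bhzV3d3d3d3d3evt3d3d3d3d3dTZ3d3d3d3d3d3d83bh1Nnd3d3d3d3eO6Hd3d3d3d3djR3d3d3d3d3d3d33aiGNXd3d3d3d3d7+nd3d3d3d3d0Nnd3d3d3d3d3d3fKiHU3d3d3d3d3d4/od3d3d3d3d2NXd3d3d3d3d3d3d5iIY1eId3d3d3d3v6d3d3d3d3d3Q2d3d3d3d3d3d3d3iIdEeIh3d3d3d3n9h3d3d3d3d3Y1d3d3d3d3d3d3d3eIhjZ4iId3d3d3jPp3d3d3d3d3dDd3d3d3d3d3d3d3d4h0R4iIh3d3d3ef2Hd3d3d3d3dTV3d3d3d3d3d3d3d3iGNoiIiId3d3eN+Xd3d3d3d3dzR3d3d3d3d3d3d3d3eHRHiIiIh3d3d6/Id3d3d3d3d1Nnd3d3d3d3d3d3d3d4Y2iIiIiId3d435d3d3d3d3d3NHd3d3d3d3d3d3d3d3"/>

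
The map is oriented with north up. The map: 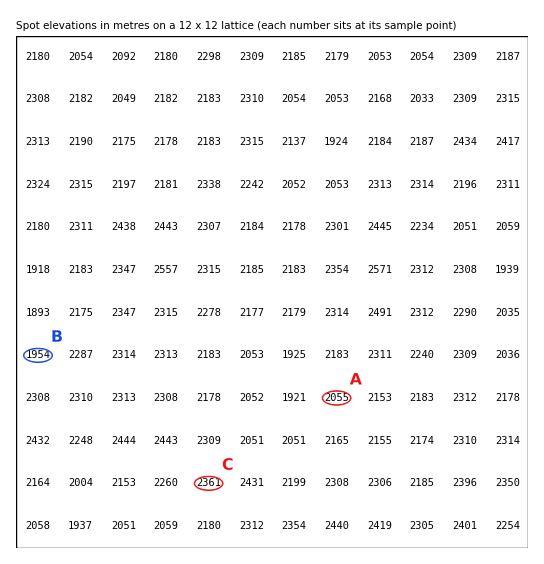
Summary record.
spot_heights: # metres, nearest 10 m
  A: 2050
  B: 1950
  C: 2360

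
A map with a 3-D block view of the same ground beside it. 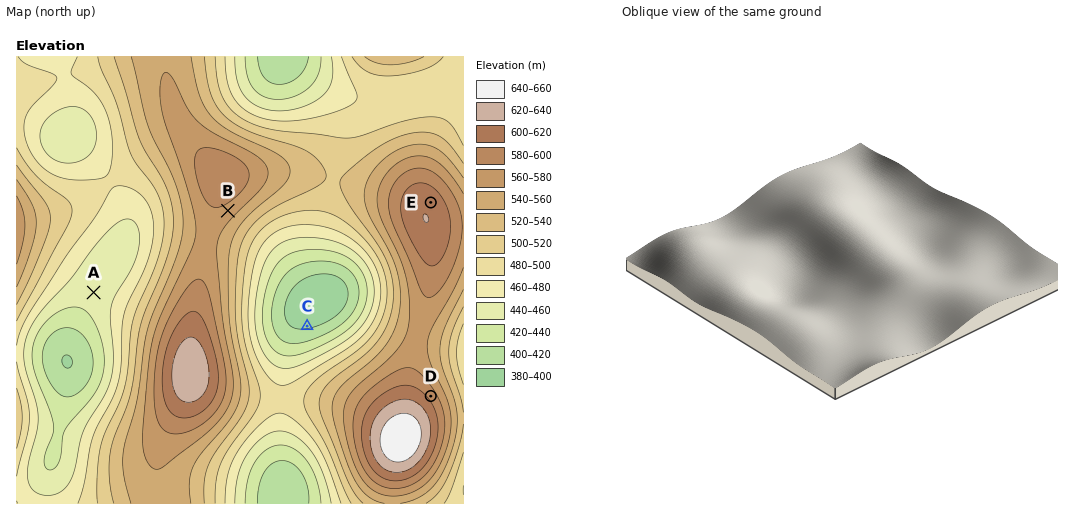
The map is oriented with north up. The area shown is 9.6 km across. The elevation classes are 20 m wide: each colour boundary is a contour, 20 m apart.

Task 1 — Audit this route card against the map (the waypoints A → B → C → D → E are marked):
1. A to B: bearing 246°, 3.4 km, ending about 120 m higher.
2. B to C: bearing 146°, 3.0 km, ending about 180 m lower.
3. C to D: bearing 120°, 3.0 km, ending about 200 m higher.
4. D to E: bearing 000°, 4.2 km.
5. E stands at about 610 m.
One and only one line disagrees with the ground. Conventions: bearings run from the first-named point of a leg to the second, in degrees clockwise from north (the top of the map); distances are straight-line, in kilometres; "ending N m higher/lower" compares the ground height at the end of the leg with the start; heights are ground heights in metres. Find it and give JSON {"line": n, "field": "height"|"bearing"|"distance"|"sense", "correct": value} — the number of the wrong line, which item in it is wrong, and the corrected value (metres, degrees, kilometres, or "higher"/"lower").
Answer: {"line": 1, "field": "bearing", "correct": 59}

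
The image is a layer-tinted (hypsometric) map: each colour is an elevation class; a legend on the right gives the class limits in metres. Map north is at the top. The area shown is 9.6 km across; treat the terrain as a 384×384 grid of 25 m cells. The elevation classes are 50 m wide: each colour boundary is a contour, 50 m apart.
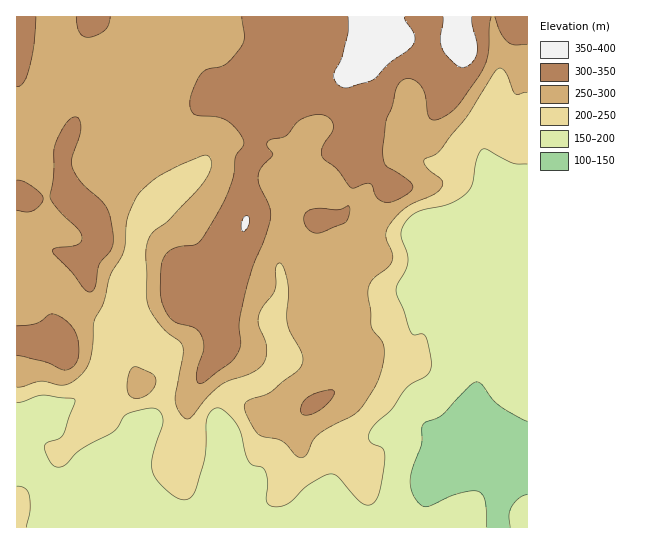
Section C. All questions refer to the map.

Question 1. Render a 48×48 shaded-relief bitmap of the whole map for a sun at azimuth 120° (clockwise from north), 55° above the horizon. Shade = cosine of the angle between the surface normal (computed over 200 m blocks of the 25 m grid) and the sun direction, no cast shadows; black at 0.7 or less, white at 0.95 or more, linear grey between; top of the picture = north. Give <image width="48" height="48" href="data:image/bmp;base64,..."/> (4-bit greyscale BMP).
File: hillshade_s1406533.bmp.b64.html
<image width="48" height="48" href="data:image/bmp;base64,Qk32BAAAAAAAAHYAAAAoAAAAMAAAADAAAAABAAQAAAAAAIAEAAATCwAAEwsAABAAAAAAAAAAAAAAABEREQAiIiIAMzMzAERERABVVVUAZmZmAHd3dwCIiIgAmZmZAKqqqgC7u7sAzMzMAN3d3QDu7u4A////ALuYd3d3d3eIh2Zmd4d3d3d4mZhlVXqWRLuod3d3d3d4mHZmZ4h3d3d4mZh2VXmWRJqod4h3d3d4qoZmZ3iId3d4mph2VWiXQ4mZiIiHdmZoq5ZmZniZh3d4mph3ZmeHZXeIiJmHZVZoq5dWdmeZmHd4mpiHdmd3d2Z3iZmHZUVoq6dWd2aKqHd4mqmId3d3d3ZniamYdURXq6hVd2aKqYh3mqmId3d3d2ZmeKqZhTNXm6hUeHaJqZiHiamIh3d3d2ZmZ5qql0NGm6dDWIiaqZmYiZmIh3d3d3dlVHmqqFNGq6dDR4iaqqqpiZmIiHd3d4d2VFeaqoVGrKdDRXd5q6u6qqmImId3d6mHZVZ3iqdFrbdURFVXmqq7qqqYmId3d7uZmXZkWblUfMllVERFaJqrqqqZmYd3d6qZrLhjN5ljSsyodUREVomrupmqmYd3d5mYrdpzNnhjNqu7qGVEVnmquoiamYd3d4iHi9yERmZTJImruoZUVWiauoeJmId3d4d3isyVRnZkNGiaqodlZVaJqoeJmIh3d3d3ibymVnZlRGiaqYZmd2Z4mpeJiHd3d2ZmibynZmVnZmmqmHZnh3eImZeJh3d3d2VWeKy4ZURXh3m7qGVniIiZmZd4h3d3d2ZneJzJZDNHiHm8qXVXiImZmZh3d3d3d3d3d4vaYxI2d3m8uYVWeImZmZh3d3d3d3d3dnvbchJFdmisuYZGeJmqqql3d3d3d4iHZnvcgwJGdlesuoZGd4mqu7qHd3d3d4iHZorNpBJGdlWLyoZWZ4mavMqHd3d3d4h3Znm9piJFZlV7y5ZWd3iJq7qHd3d3Znd3ZmestjNFZlVpzJZWd3iJqqmHd3d3Znd3dmest0RFVVRYvKdWiHiavLmHeHd3dnd3dmiruGREVURHrKdWeIiavduYiIiHd4iHZnmquXZDRUM2m6dWd3iJrdypmYiId4iGV4iZqodkNFQ1iZZWZ3eIi93LqpmYd4h1V4iImph2Q0RGiYZmd3d3aKu7u6mYd3ZUaIh3iamHYzRXmYdnd3eHZ4mZqqqXd2ZEeZh3iJmphTNXiZh3d3eId4iIiaqXeGZEeph3iImamFNWiIiHd2eJmIiJiKqHiHZDeqh3iIiJqWRWd3eHZmaJmZiKqZl3iIdCWah2d3d4mXVWiIh3dmZ5mZiKuphmd4hjN5h2d3d3mYZniIiHdmZ4mYd6vLhmd5l0Nph2d3dmeId4iJmId3eImYZovMpld5mGRXh2d3dmVniIiJiId3iImYZnnNt1d6qXVXd2Z3dlVVZ3eIh3d4mZmYZWi9yWZ6qYZnd3d3d2VFVneIh2Vnmqqpdmes23Z6qodnd3d3d2VVVWeIh2VGeau5dmec3Id6uodnh3d3d2ZmVVZ4mHVEWKu6h3eK3ZeKuoZniHd3d3dmZVVomYZCNpqql3d5zJiKuoZnmYd3d3d2ZVVXiIdSNXiJh3Z5u4eKu4VXmYh3d3d3ZVVniIdTRnd4h3Z5uWeLu4VGiZh3d3d3ZVZniIdkRoh3d3Z5qVZw=="/>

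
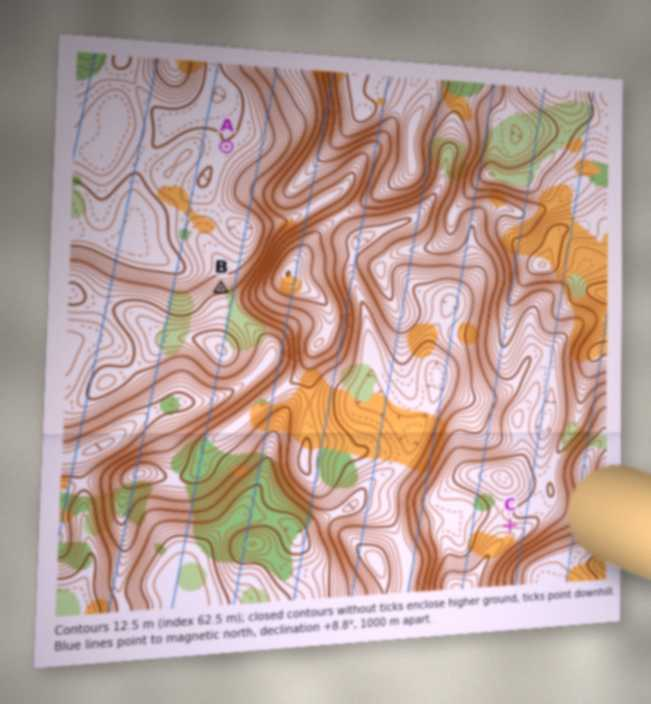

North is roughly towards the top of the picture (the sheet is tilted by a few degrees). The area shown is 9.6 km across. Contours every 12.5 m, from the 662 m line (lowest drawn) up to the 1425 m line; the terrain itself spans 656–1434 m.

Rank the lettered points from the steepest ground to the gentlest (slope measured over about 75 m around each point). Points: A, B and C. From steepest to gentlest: B C A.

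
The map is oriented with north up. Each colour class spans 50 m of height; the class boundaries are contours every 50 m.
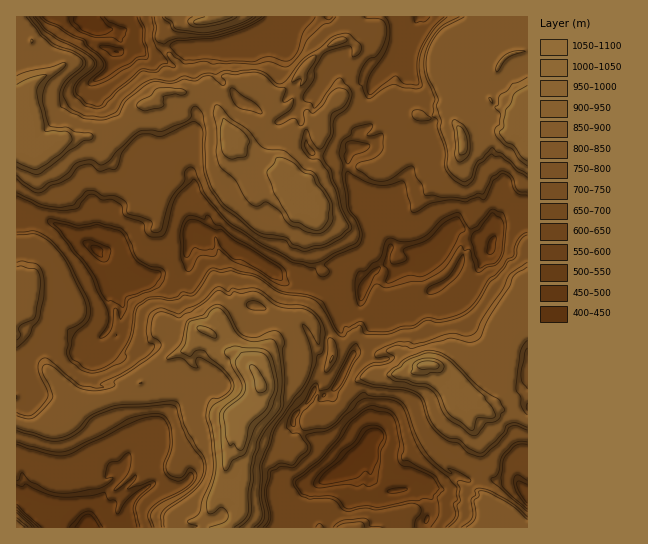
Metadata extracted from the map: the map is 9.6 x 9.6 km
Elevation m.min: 420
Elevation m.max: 1050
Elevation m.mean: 730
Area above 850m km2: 11.3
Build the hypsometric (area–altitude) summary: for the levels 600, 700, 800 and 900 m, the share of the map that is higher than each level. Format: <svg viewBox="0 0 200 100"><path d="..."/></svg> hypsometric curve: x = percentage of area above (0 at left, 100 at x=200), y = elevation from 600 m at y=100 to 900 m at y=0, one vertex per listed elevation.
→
<svg viewBox="0 0 200 100"><path d="M174 100l-51-33-53-34-53-33"/></svg>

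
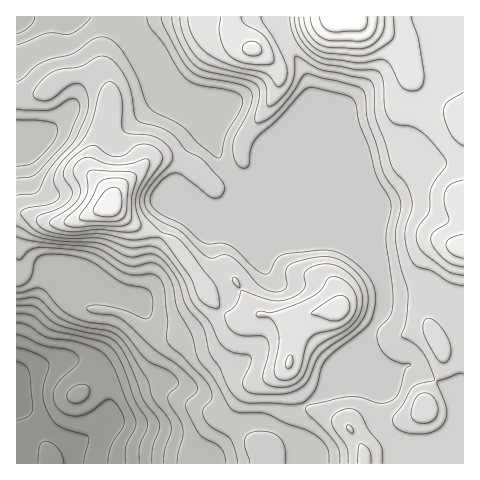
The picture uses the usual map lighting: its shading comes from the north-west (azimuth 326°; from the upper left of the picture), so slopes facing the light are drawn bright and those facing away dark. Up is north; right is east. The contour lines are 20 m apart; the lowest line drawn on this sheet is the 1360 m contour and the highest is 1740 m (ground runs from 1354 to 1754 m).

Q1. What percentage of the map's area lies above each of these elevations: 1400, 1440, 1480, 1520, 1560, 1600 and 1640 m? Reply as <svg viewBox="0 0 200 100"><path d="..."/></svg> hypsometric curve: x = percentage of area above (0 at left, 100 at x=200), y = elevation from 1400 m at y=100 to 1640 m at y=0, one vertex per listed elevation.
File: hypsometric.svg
<svg viewBox="0 0 200 100"><path d="M191 100l-6-17-4-16-12-17-25-17-71-16-42-17"/></svg>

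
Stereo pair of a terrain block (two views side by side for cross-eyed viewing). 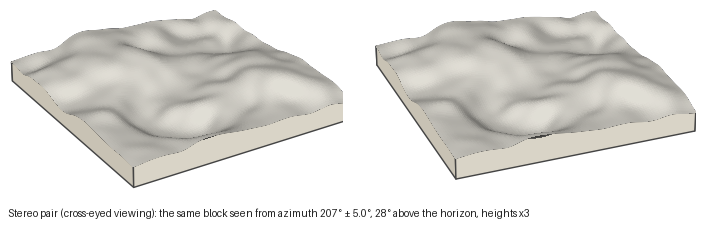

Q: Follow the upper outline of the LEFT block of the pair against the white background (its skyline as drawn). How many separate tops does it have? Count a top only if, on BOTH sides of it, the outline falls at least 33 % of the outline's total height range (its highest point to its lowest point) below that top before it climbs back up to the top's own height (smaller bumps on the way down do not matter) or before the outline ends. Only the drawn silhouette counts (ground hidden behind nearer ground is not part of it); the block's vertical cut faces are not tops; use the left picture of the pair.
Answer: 1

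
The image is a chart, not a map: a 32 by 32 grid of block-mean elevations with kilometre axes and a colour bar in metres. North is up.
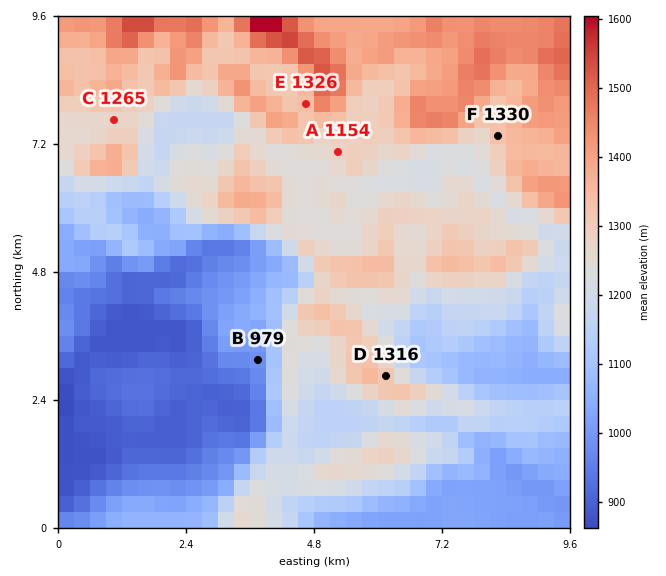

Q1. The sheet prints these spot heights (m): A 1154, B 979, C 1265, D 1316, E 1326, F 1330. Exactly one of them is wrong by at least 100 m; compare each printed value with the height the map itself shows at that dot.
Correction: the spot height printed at A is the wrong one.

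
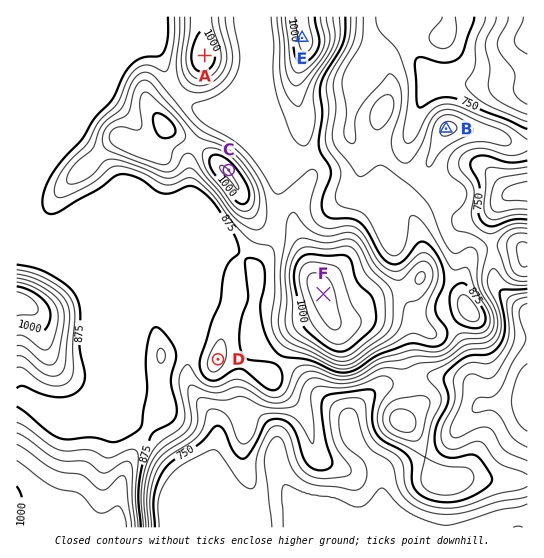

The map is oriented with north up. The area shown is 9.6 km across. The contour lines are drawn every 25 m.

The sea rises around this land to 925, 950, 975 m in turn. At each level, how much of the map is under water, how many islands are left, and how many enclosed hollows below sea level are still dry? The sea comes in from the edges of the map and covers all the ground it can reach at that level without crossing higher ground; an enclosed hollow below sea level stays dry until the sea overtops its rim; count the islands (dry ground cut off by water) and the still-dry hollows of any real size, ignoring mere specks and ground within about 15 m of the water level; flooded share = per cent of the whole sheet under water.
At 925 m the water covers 83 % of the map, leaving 2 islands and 0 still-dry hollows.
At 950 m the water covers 87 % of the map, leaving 2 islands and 0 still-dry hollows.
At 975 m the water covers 91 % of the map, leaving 3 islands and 0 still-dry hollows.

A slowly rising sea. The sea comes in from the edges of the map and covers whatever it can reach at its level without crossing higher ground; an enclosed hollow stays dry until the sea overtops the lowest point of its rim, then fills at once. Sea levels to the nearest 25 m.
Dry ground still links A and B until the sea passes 825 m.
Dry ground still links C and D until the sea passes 875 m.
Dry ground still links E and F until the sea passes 900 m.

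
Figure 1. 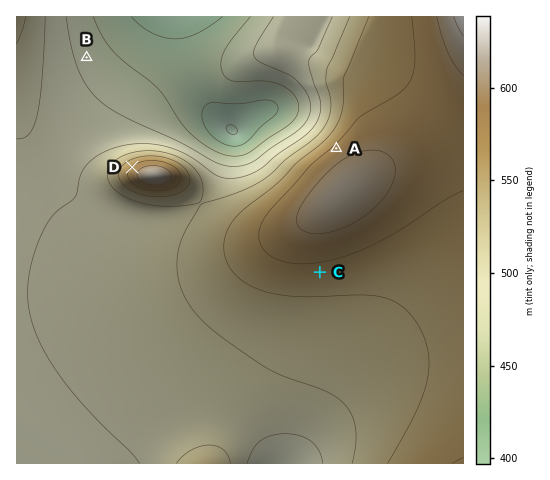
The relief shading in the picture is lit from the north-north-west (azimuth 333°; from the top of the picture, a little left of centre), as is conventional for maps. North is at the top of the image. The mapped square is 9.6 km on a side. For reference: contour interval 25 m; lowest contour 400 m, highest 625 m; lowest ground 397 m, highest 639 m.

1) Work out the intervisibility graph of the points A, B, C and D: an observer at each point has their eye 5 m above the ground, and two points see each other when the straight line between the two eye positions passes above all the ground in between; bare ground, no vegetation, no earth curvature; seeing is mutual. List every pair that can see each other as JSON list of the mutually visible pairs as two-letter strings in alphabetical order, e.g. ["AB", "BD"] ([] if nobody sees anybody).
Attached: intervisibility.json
["AB", "BD"]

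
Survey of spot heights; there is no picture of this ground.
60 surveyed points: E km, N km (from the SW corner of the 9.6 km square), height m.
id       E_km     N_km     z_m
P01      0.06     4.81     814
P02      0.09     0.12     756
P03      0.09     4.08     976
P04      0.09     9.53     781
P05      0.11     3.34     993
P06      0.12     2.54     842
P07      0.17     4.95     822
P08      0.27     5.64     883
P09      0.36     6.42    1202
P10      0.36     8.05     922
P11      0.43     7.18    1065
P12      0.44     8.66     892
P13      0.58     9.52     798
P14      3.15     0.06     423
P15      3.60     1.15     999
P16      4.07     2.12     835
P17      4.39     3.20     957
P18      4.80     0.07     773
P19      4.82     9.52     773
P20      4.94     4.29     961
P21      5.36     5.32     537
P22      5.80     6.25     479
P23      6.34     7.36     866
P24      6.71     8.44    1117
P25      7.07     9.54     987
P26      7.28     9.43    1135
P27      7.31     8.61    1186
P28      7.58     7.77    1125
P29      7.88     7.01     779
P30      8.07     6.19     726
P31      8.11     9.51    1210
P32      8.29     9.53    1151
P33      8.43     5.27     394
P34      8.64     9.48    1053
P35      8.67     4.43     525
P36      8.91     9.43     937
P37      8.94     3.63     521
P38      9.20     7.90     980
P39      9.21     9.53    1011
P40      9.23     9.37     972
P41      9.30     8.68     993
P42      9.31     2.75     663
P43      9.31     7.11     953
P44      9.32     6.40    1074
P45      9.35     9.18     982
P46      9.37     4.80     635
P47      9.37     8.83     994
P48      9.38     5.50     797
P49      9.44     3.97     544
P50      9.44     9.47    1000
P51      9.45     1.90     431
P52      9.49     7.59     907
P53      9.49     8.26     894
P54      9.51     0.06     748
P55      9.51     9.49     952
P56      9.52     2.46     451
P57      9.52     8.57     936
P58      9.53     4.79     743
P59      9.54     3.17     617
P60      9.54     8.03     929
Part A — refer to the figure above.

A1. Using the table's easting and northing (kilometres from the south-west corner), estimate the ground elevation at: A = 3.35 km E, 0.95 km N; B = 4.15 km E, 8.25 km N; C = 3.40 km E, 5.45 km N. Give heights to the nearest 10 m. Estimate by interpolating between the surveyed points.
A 920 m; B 610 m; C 820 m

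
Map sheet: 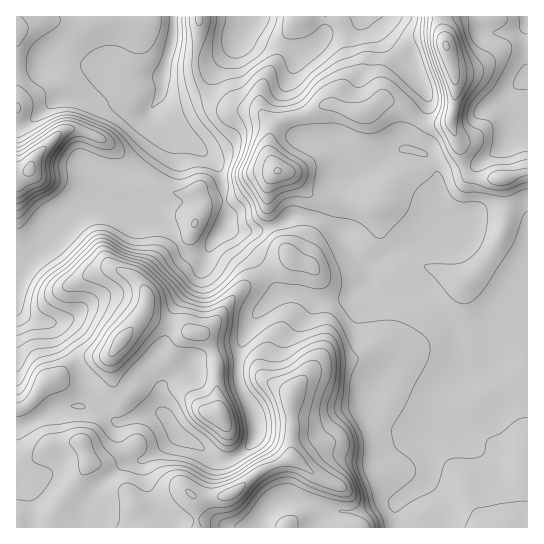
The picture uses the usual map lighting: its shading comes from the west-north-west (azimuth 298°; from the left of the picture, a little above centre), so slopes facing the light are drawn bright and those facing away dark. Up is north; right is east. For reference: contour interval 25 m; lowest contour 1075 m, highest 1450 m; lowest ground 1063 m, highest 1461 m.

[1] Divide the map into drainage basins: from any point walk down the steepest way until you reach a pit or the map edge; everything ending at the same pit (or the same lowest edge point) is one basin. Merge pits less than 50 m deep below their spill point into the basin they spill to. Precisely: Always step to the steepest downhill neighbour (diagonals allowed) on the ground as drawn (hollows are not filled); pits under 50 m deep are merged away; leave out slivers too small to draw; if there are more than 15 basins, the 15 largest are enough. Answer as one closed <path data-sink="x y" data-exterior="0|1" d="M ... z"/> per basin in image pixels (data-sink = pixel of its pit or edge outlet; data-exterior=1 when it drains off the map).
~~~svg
<path data-sink="163 74" data-exterior="0" d="M441 16l-100 0-1 6 4 12 3 21 4 10 0 10-15 24 1 7-7-2-8 1-16 10-27 6-5 6-15-15-25-3-17-8-16-15-6-19 4-28-1-23-182 1 1 511 511-1 0-354-5-1-20 7-28 0-8-5-6-23-10-29 5-37-12-46z"/><path data-sink="251 17" data-exterior="1" d="M339 16l-140 0 0 23-4 20 2 19 10 15 10 8 17 8 25 3 15 15 5-6 27-6 16-10 13 0 5-14 11-16 0-10-4-10z"/><path data-sink="527 17" data-exterior="1" d="M527 16l-86 1 3 22 12 46-5 37 10 29 4 20 5 6 33 2 25-8z"/>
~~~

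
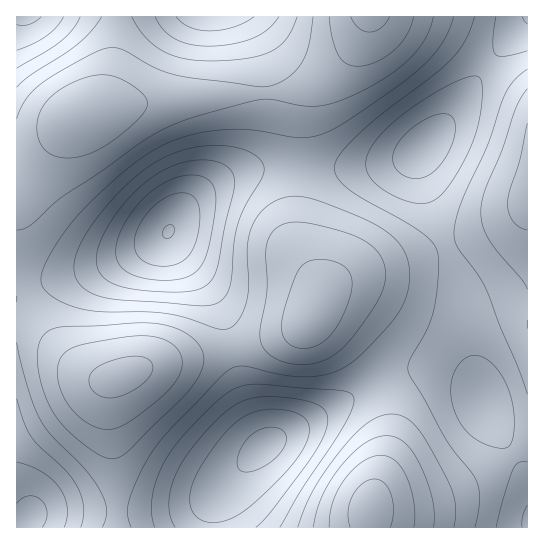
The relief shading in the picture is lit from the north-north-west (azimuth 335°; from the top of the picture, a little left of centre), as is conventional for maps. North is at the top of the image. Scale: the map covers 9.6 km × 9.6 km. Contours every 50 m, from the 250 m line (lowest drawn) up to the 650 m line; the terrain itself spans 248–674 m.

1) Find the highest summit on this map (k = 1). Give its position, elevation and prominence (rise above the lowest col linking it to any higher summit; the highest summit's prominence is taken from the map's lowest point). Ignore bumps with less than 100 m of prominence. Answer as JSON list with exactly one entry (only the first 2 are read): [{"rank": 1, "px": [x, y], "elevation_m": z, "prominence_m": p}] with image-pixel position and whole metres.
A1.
[{"rank": 1, "px": [370, 509], "elevation_m": 674, "prominence_m": 426}]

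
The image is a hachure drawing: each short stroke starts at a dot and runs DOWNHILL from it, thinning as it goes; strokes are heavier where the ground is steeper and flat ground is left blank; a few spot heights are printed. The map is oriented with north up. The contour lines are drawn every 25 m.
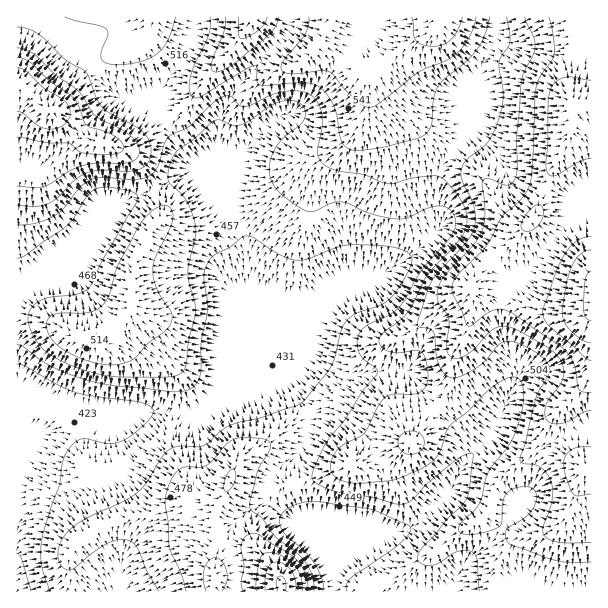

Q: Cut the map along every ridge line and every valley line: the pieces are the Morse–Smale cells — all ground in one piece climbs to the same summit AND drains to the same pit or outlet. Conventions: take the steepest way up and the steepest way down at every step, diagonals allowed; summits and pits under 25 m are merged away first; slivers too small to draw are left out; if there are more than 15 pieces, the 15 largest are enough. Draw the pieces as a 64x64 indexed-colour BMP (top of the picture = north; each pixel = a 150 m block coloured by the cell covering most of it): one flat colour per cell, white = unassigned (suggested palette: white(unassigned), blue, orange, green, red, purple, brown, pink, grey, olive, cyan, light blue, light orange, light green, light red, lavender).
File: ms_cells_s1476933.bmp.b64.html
<image width="64" height="64" href="data:image/bmp;base64,Qk12CAAAAAAAAHYAAAAoAAAAQAAAAEAAAAABAAQAAAAAAAAIAAATCwAAEwsAABAAAAAAAAAA////ALR3HwAOf/8ALKAsACgn1gC9Z5QAS1aMAMJ34wB/f38AIr28AM++FwDox64AeLv/AIrfmACWmP8A1bDFAJmZmZmZlERERERERERERKqqp3d3d3d3d3d3cRERERERmZmZmZmURERERERKqqqqqqqnd3d3d3d3d3dxERERERGZmZmZmZRERERERKqqqqqqqqd3d3d3d3d3d3EREREREZmZmZmZlEREREREqqqqqqqqd3d3d3d3d3d3dxERERERmZmZmZlERERERESqqqqqqqd3d3d3d3d3d3d3ERERERGZmZmZmURERERERKqqqqqqd3d3d3d3d3d3d3dxEREREZmZmZmUREREREREqqqqqqd3d3d3d3d3d3d3d3cRERERmZmZmZRERERERESqqqqqp3d3d3d3d3d3d3d3ERERERGZmZmZRERERERERKqqqqp3d3d3d3d3d3d3dxEREREREZmZmZRERERERERESqqqp3d3d3d3d3d3d3d3cRERERERmZmZlERERERERERKqqp3d3d3d3d3d3d3d3dxERERERGZmZREREREREREREqqqnd3d3d3d3d3d3d3d3EREREREZmUREREREREREREREREERF3d3d3d3d3d3d3dxERERERRERERERERERERERERERBEREXd3d3d3d3d3d3ERERERFEREREREREREREREREREQRERERF3d3d3d3d3EREREREUREREREREREREREREREREERERERF3d3d3d3ERERERERRERERERERERERERERERERBEREREREXd3d3ERERERERFEREREREREREREREREREREERERERERF3d3EREREREREUREREREREREREREREREREQREREREREXd3ERERERERERRERERERERERERERERERERBERERERERF3ERERERERERFERERERDMzMzMzEUREREREERERERERERcREREREREREUREMzMzMzMzMzMxERREREERERERERERERERERERERERMzMzMzMzMzMzMzMRERFEQREREREREREREREREREREREzMzMzMzMzMzMzMzERERERERERERERERERERERERERETMzMzMzMzMzMzMzIhERERERERERERERERERERERERERMzMzMzMzMzMzMzMiIREREREREREREREREREREREREREzMzMzMzMzMzMzMzIiERERERERERERERERERERERERETMzMzMzMzMzMzMzMiIhERERERERERERERERERERERERMzMzMzMzMzMzMzMyIiIREREREREREREREREREREREREzMzMzMzMzMzMzMzMiIiERERERERERERERERERERERETMzMzMzMzMzMzMzMyIiIhERERERERERERERERERERERMzMzMzMzMzMzMzMzMiIiIRERERERERERERERERERERFTMzMzMzMzMzMzMzMyIiIiIhEREREREREREREREREREVUzMzMzMzMzMzMzMzIiIiIiIhERERERERERERERERERVVMzMzMzMzMzMzMzMyIiIiIiIiERERERERERZhERERFVVTMzMzMzMzMzMzMzIiIiIiIiIiERERERERFmYREREVVVUzMzMzMzMzMzMzMiIiIiIiIiIhERERERFmZhERERVVVVMzMzMzMzMzMzMyIiIiIiIiIiIhERERFmZmYRERFVVVVTMzMzMzMzMzMzIiIiIiIiIiIiIRERFmZmZmEREVVVVVUzMzMzMzMzMzIiIiIiIiIiIiIiERZmZmZmZhERVVVVVVMzMzMzMzMzMiIiIiIiIiIiIiImZmZmZmZmYRFVVVVVVTMzMzMzMzMiIiIiIiIiIiIiIiZmZmZmZmZmYVVVVVVVUzMzMzMzOCIiIiIiIiIiIiIiJmZmZmZmZmZmVVVVVVVVMzMzMzOIIiIiIiIiIiIiIiImZmZmZmZmZmZVVVVVVVVVUzMzOIgiIiIiIiIiIiIiIiZmZmZmZmZmZlVVVVVVVVVVUzM4iCIiIiIiIiIiIiIiJmZmZmZmZmZmVVVVVVVVVVVVVYiCIiIiIiIiIiIiIiImZmZmZmZmZmZVVVVVVVVVVVVViIIiIiIiIiIiIiIiIiZmZmZmZmZmZlVVVVVVVVVVVViIgiIiIiIiIiIiIiIiImZmZmZmZmZmVVVVVVVVVVVViIgiIiIiIiIiIiIiIiIiJmZmZmZmZmZVVVVVVVVVVVWIiCIiIiIiIiIiIiIiIiImZmZmZmZmZlVVVVVVVVVVWIiIgiIiIiIiIiIiIiIiIiJmZmZmZmZmVVVVVVVVVVVYiIiCIiIiIiIiIiIiIiIiJmZmZmZmZmZVVVVVVVVVVYiIiIIiIiIiIiIiIiIiIiIiZmZmZmZmZlVVVVVVVVVViIiIiCIiIiIiIiIiIiIiIiJmZmZmZmZmVVVVVVVVVVWIiIiIIiIiIiIiIiIiIiIiImZmZmZmZmZVVVVVVVVVVViIiIiCIiIiIiIiIiIiIiIiJmZmZmZmZlVVVVVVVVVVWIiIiIgiIiIiIiIiIiIiIiImZmZmZmZmVVVVVVVVVVVViIiIiIIiIiIiIiIiIiIiIiJmZmZmZmZVVVVVVVVVVVWIiIiIiCIiIiIiIiIiIiIiImZmZmZmZlVVVVVVVVVVVViIiIiIgiIiIiIiIiIiIiIiJmZmZmZmVVVVVVVVVVVVWIiIiIiIIiIiIiIiIiIiIiImZmZmZmZVVVVVVVVVVVVViIiIiIgiIiIiIiIiIiIiIiJmZmZmZlVVVVVVVVVVVVWIiIiIiIIiIiIiIiIiIiIiImZmZmZm"/>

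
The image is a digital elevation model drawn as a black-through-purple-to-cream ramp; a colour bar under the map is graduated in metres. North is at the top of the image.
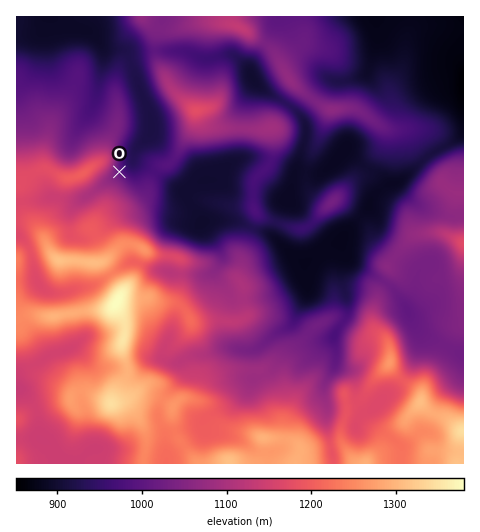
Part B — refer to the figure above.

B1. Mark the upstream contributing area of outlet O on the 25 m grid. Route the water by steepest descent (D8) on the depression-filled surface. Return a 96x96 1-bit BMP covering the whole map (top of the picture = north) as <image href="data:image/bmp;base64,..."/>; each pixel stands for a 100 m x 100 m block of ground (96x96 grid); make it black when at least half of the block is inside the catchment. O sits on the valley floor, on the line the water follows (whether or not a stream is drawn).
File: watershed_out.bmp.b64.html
<image width="96" height="96" href="data:image/bmp;base64,Qk2+BAAAAAAAAD4AAAAoAAAAYAAAAGAAAAABAAEAAAAAAIAEAAATCwAAEwsAAAIAAAAAAAAA////AAAAAAAAAAAAAAAAAAAAAAAAAAAAAAAAAAAAAAAAAAAAAAAAAAAAAAAAAAAAAAAAAAAAAAAAAAAAAAAAAAAAAAAAAAAAAAAAAAAAAAAAAAAAAAAAAAAAAAAAAAAAAAAAAAAAAAAAAAAAAAAAAAAAAAAAAAAAAAAAAAAAAAAAAAAAAAAAAAAAAAAAAAAAAAAAAAAAAAAAAAAAAAAAAAAAAAAAAAAAAAAAAAAAAAAAAAAAAAAAAAAAAAAAAAAAAAAAAAAAAAAAAAAAAAAAAAAAAAAAAAAAAAAAAAAAAAAAAAAAAAAAAAAAAAAAAAAAAAAAAAAAAAAAAAAAAAAAAAAAAAAAAAAAAAAAAAAAAAAAAAAAAAAAAAAAAAAAAAAAAAAAAAAAAAAAAAAAAAAAAAAAAAAAAAAAAAAAAAAAAAAAAAAAAAAAAAAAAAAAAAAAAAAAAAAAAAAAAAAAAAAAAAAAAAAAAAAAAAAAAAAAAAAAAAAAAAAAAAAAAAAAAAAAAAAAAAAAAAAAAAAAAAAAAAAAAAAAAAAAAAAAAAAAAAAAAAAAAAAAAAAAAAAAAAAAAAAAAAAAAAAAAAAAAAAAAAAAAAAAAAAAAAAAAAAAAAAAAAAAAAAAAAAAAAAAAAAAAAAAAAAAAAAAAAAAAAAAAAAAAAAAAAAAAAAAAAAAAAAAAAAAAAAAAAAAAAAAL4AAAAAAAAAAAAAA/8AAAAAAAAAAAAAB/8AAAAAAAAAAAAAB/8AAAAAAAAAAAAAD/4AAAAAAAAAAAAAD/4AAAAAAAAAAAAAH/4AAAAAAAAAAAAAH/wAAAAAAAAAAAAAP/4AAAAAAAAAAAAAf/4AAAAAAAAAAAAA//8AAAAAAAAAAAAB//+AAAAAAAAAAAAB//+AAAAAAAAAAAAB///AAAAAAAAAAAAB///AAAAAAAAAAAAB///AAAAAAAAAAAAB///AAAAAAAAAAAAB///AAAAAAAAAAAAA/z/gAAAAAAAAAAAAPAfwAAAAAAAAAAAAAAOAAAAAAAAAAAAAAAAAAAAAAAAAAAAAAAAAAAAAAAAAAAAAAAAAAAAAAAAAAAAAAAAAAAAAAAAAAAAAAAAAAAAAAAAAAAAAAAAAAAAAAAAAAAAAAAAAAAAAAAAAAAAAAAAAAAAAAAAAAAAAAAAAAAAAAAAAAAAAAAAAAAAAAAAAAAAAAAAAAAAAAAAAAAAAAAAAAAAAAAAAAAAAAAAAAAAAAAAAAAAAAAAAAAAAAAAAAAAAAAAAAAAAAAAAAAAAAAAAAAAAAAAAAAAAAAAAAAAAAAAAAAAAAAAAAAAAAAAAAAAAAAAAAAAAAAAAAAAAAAAAAAAAAAAAAAAAAAAAAAAAAAAAAAAAAAAAAAAAAAAAAAAAAAAAAAAAAAAAAAAAAAAAAAAAAAAAAAAAAAAAAAAAAAAAAAAAAAAAAAAAAAAAAAAAAAAAAAAAAAAAAAAAAAAAAAAAAAAAAAAAAAAAAAAAAAAAAAAAAAAAAAAAAAAAAAAAAAAAAAAAAAAAAAAAAAAAAAAAAAAAAAAA="/>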